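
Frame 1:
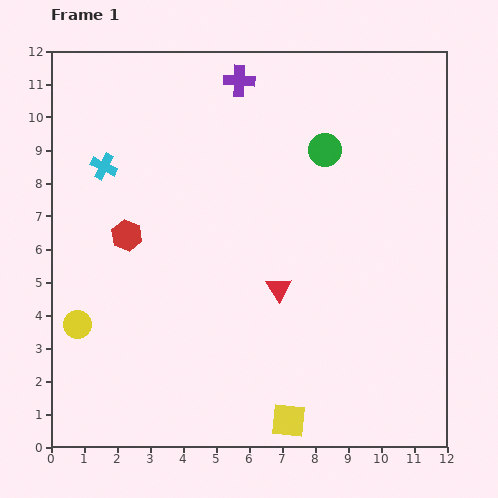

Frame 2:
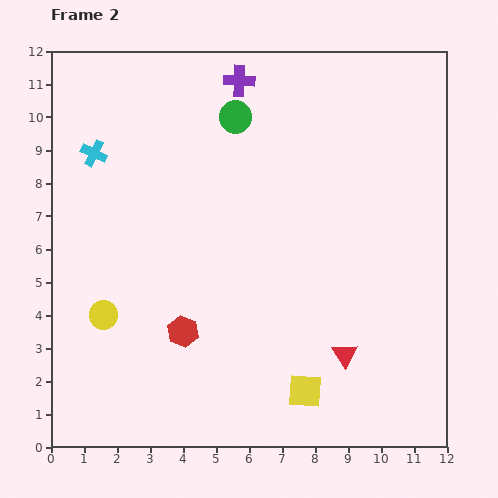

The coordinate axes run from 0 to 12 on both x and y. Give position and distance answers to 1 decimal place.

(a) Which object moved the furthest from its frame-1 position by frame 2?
the red hexagon

(moved 3.4; next 2.9)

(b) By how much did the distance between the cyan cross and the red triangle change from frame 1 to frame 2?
+3.2

Distance in frame 1: 6.5. Distance in frame 2: 9.7.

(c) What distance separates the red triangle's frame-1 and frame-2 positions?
2.8

The red triangle moved from (6.9, 4.8) to (8.9, 2.8), a distance of √(2.0² + 2.0²) ≈ 2.8.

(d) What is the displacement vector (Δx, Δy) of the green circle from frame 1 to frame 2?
(-2.7, 1.0)

The green circle was at (8.3, 9.0) in frame 1 and (5.6, 10.0) in frame 2.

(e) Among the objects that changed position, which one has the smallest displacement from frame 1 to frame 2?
the cyan cross

(moved 0.5)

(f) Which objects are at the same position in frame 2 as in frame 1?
the purple cross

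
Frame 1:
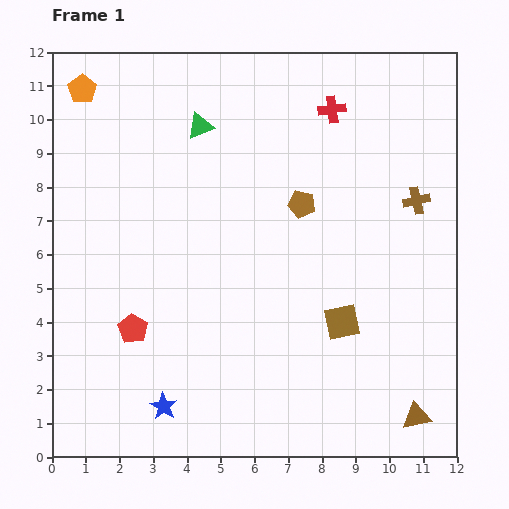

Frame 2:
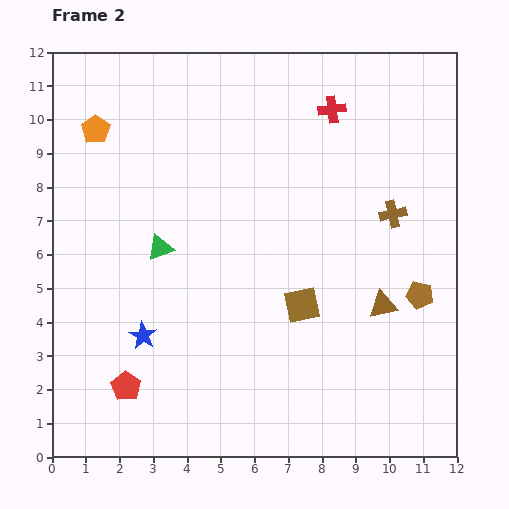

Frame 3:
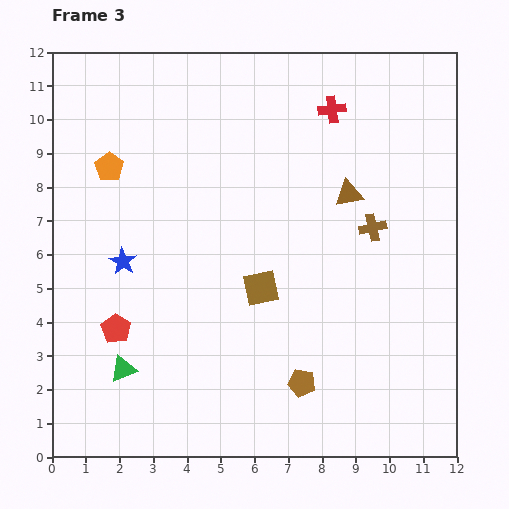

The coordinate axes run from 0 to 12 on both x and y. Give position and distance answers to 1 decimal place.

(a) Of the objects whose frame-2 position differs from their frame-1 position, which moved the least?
the brown cross

(moved 0.8)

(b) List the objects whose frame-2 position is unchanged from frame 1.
the red cross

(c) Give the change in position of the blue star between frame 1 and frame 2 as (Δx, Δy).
(-0.6, 2.1)

The blue star was at (3.3, 1.5) in frame 1 and (2.7, 3.6) in frame 2.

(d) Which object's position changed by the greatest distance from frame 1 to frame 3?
the green triangle

(moved 7.6; next 6.9)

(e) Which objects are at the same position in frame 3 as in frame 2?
the red cross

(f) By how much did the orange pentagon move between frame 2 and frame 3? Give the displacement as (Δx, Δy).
(0.4, -1.1)

The orange pentagon was at (1.3, 9.7) in frame 2 and (1.7, 8.6) in frame 3.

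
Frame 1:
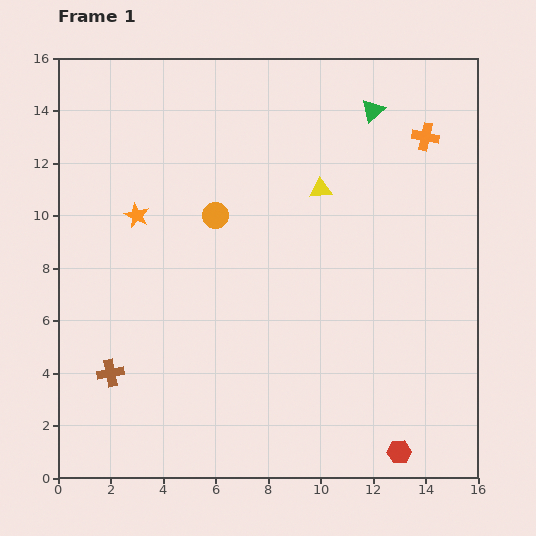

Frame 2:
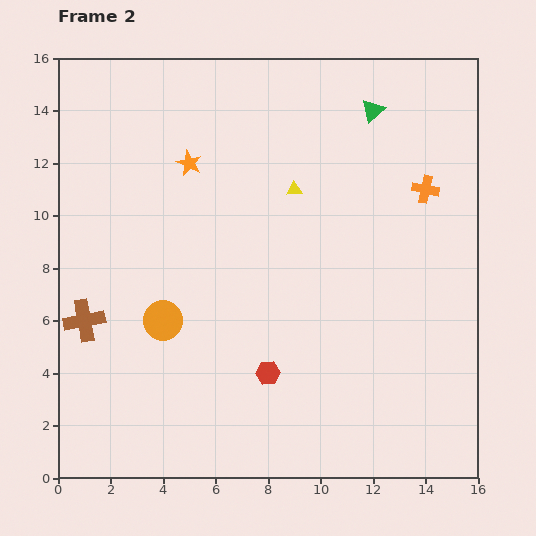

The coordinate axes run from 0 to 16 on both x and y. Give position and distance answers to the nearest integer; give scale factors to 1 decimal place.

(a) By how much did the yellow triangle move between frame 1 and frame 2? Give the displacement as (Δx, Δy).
(-1, 0)

The yellow triangle was at (10, 11) in frame 1 and (9, 11) in frame 2.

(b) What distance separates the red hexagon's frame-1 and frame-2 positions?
6

The red hexagon moved from (13, 1) to (8, 4), a distance of √(5² + 3²) ≈ 6.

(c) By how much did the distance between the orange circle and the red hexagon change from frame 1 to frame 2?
-7

Distance in frame 1: 11. Distance in frame 2: 4.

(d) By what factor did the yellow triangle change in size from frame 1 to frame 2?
0.7×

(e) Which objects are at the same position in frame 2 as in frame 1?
the green triangle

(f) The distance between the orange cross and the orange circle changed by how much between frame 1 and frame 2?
+2

Distance in frame 1: 9. Distance in frame 2: 11.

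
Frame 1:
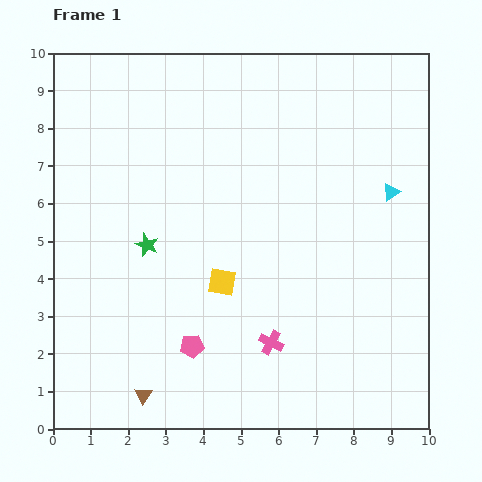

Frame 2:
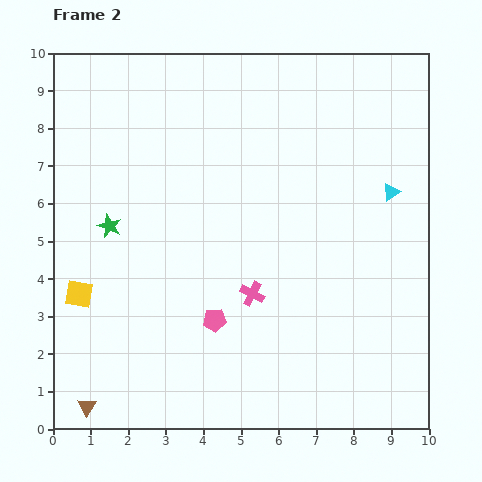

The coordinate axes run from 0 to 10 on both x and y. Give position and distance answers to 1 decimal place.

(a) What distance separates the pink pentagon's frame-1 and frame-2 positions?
0.9

The pink pentagon moved from (3.7, 2.2) to (4.3, 2.9), a distance of √(0.6² + 0.7²) ≈ 0.9.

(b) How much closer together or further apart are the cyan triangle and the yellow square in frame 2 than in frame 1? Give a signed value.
+3.6

Distance in frame 1: 5.1. Distance in frame 2: 8.7.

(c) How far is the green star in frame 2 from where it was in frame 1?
1.1

The green star moved from (2.5, 4.9) to (1.5, 5.4), a distance of √(1.0² + 0.5²) ≈ 1.1.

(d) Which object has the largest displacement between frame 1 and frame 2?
the yellow square

(moved 3.8; next 1.5)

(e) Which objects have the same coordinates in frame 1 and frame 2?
the cyan triangle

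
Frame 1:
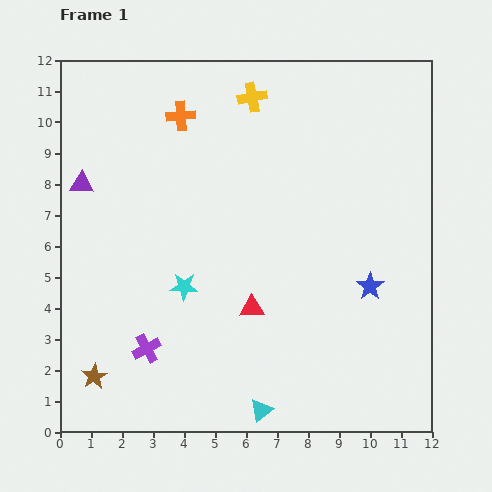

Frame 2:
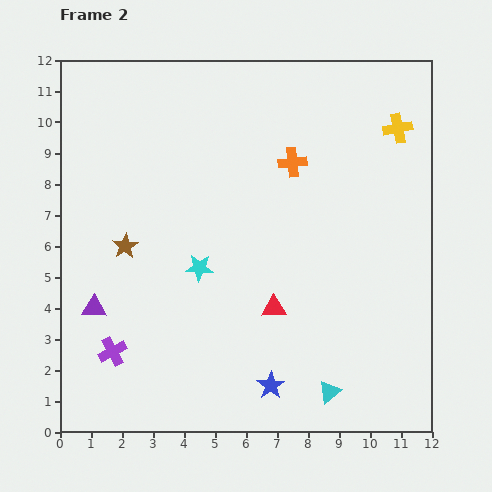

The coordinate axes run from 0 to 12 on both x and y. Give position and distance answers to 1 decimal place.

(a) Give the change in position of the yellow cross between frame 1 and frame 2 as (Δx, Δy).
(4.7, -1.0)

The yellow cross was at (6.2, 10.8) in frame 1 and (10.9, 9.8) in frame 2.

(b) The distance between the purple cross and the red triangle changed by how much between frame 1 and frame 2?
+1.8

Distance in frame 1: 3.6. Distance in frame 2: 5.4.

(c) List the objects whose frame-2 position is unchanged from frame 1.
none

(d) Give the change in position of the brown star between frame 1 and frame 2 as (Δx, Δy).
(1.0, 4.2)

The brown star was at (1.1, 1.8) in frame 1 and (2.1, 6.0) in frame 2.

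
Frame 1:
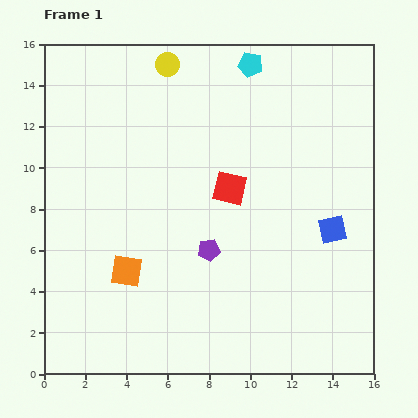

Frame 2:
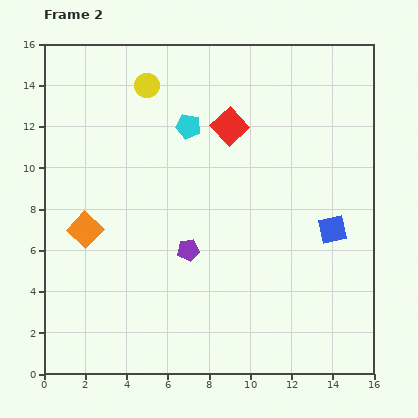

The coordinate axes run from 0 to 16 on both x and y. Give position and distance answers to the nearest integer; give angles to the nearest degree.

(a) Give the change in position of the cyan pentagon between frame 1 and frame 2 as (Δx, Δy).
(-3, -3)

The cyan pentagon was at (10, 15) in frame 1 and (7, 12) in frame 2.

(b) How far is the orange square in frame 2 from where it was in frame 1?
3

The orange square moved from (4, 5) to (2, 7), a distance of √(2² + 2²) ≈ 3.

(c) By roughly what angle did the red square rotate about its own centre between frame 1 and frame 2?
33° clockwise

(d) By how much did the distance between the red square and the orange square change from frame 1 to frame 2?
+3

Distance in frame 1: 6. Distance in frame 2: 9.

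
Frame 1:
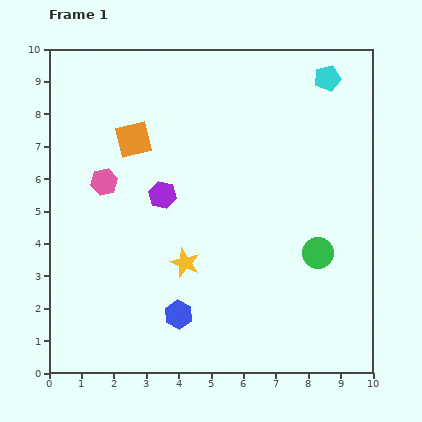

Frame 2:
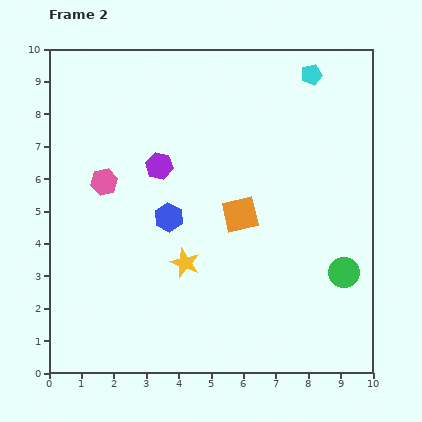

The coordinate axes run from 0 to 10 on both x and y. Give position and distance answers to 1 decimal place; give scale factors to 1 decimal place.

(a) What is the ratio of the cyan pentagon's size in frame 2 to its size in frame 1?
0.8×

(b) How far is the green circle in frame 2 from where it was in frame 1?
1.0

The green circle moved from (8.3, 3.7) to (9.1, 3.1), a distance of √(0.8² + 0.6²) ≈ 1.0.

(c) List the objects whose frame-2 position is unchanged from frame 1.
the yellow star, the pink hexagon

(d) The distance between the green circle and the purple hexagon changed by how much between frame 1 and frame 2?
+1.5

Distance in frame 1: 5.1. Distance in frame 2: 6.6.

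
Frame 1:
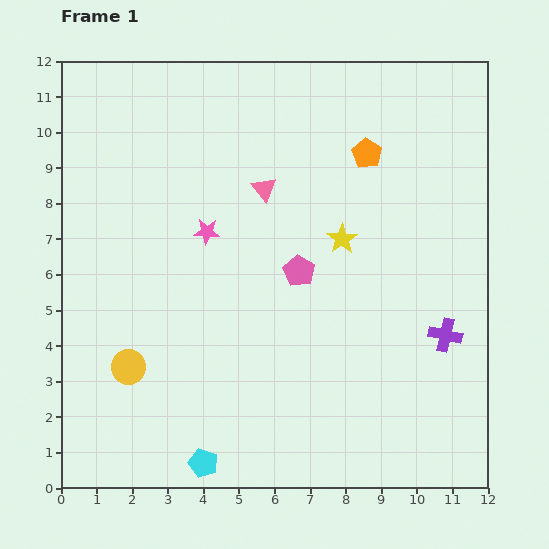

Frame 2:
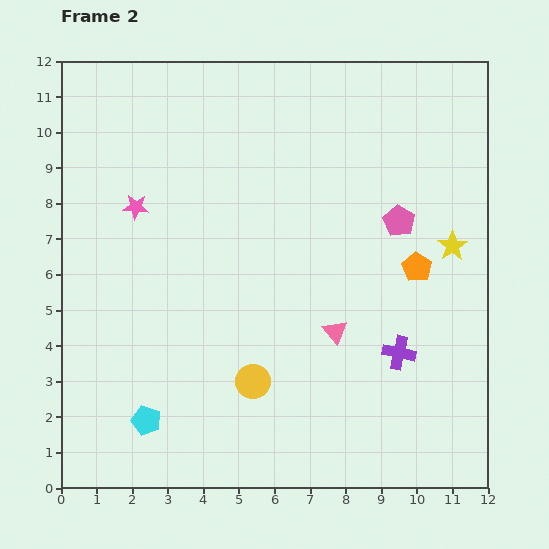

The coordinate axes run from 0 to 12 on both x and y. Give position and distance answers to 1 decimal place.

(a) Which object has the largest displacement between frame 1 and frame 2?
the pink triangle

(moved 4.5; next 3.5)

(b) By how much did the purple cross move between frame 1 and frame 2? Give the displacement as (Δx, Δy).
(-1.3, -0.5)

The purple cross was at (10.8, 4.3) in frame 1 and (9.5, 3.8) in frame 2.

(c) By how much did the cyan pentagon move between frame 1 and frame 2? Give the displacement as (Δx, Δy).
(-1.6, 1.2)

The cyan pentagon was at (4.0, 0.7) in frame 1 and (2.4, 1.9) in frame 2.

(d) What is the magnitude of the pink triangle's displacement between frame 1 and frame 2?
4.5

The pink triangle moved from (5.7, 8.4) to (7.7, 4.4), a distance of √(2.0² + 4.0²) ≈ 4.5.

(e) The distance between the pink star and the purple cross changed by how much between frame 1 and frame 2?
+1.2

Distance in frame 1: 7.3. Distance in frame 2: 8.5.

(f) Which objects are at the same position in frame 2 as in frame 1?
none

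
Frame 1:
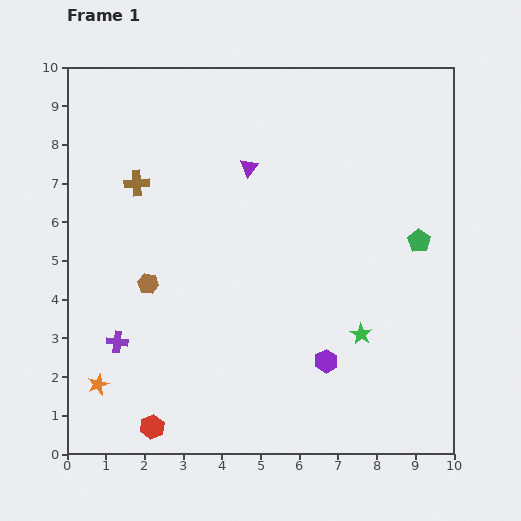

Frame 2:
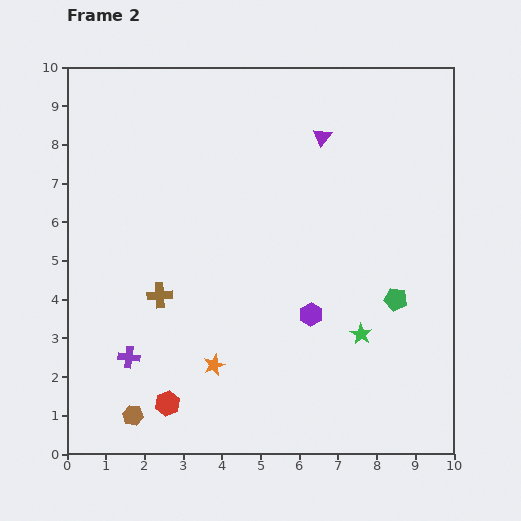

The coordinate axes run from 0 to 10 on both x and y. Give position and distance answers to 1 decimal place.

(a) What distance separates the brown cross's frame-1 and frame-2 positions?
3.0

The brown cross moved from (1.8, 7.0) to (2.4, 4.1), a distance of √(0.6² + 2.9²) ≈ 3.0.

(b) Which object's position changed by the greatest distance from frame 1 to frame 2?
the brown hexagon

(moved 3.4; next 3.0)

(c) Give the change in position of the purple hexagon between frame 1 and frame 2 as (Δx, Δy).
(-0.4, 1.2)

The purple hexagon was at (6.7, 2.4) in frame 1 and (6.3, 3.6) in frame 2.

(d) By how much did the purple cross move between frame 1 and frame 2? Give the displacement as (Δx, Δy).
(0.3, -0.4)

The purple cross was at (1.3, 2.9) in frame 1 and (1.6, 2.5) in frame 2.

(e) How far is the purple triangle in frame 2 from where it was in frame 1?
2.1

The purple triangle moved from (4.7, 7.4) to (6.6, 8.2), a distance of √(1.9² + 0.8²) ≈ 2.1.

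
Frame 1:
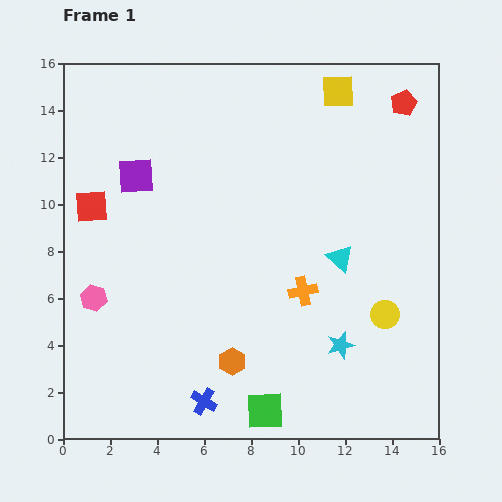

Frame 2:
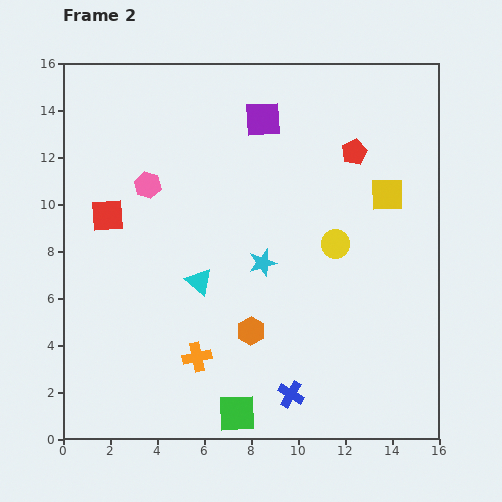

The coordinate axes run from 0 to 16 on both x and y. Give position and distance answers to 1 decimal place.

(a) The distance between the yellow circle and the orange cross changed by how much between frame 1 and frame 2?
+4.0

Distance in frame 1: 3.6. Distance in frame 2: 7.6.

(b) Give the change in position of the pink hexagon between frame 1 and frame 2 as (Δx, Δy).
(2.3, 4.8)

The pink hexagon was at (1.3, 6.0) in frame 1 and (3.6, 10.8) in frame 2.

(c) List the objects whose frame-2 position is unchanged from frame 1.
none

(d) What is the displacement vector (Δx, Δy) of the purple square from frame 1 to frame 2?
(5.4, 2.4)

The purple square was at (3.1, 11.2) in frame 1 and (8.5, 13.6) in frame 2.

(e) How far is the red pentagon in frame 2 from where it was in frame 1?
3.0

The red pentagon moved from (14.5, 14.3) to (12.4, 12.2), a distance of √(2.1² + 2.1²) ≈ 3.0.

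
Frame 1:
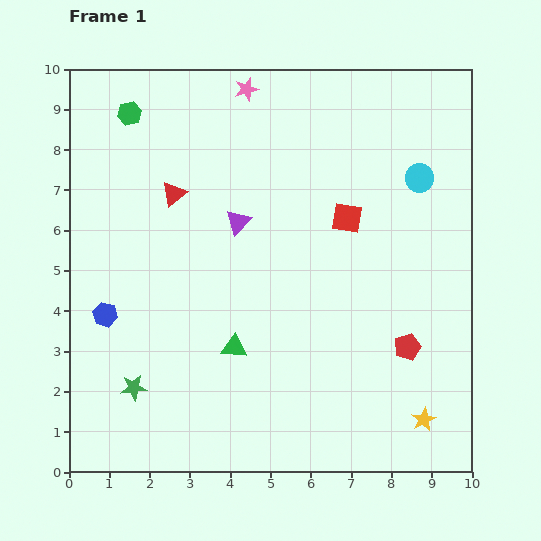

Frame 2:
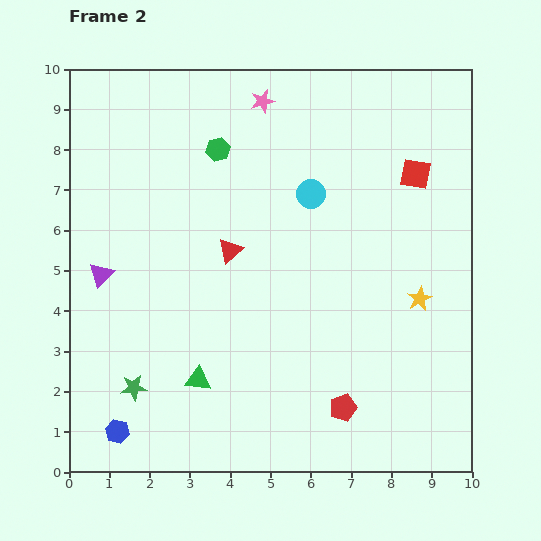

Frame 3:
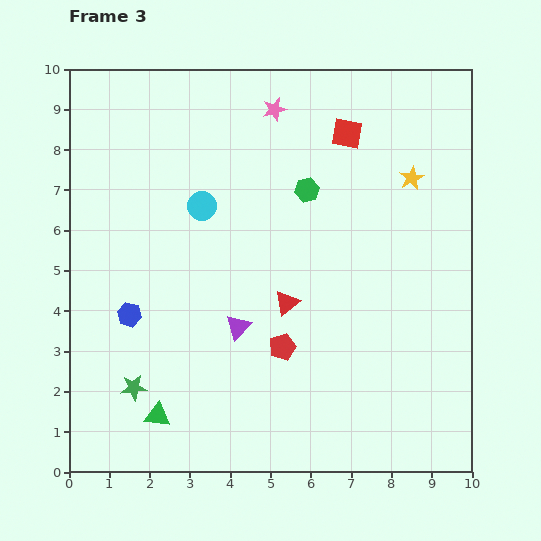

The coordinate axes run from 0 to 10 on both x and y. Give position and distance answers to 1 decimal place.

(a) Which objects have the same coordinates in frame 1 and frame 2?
the green star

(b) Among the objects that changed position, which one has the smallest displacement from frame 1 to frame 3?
the blue hexagon

(moved 0.6)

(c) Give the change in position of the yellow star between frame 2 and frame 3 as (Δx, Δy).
(-0.2, 3.0)

The yellow star was at (8.7, 4.3) in frame 2 and (8.5, 7.3) in frame 3.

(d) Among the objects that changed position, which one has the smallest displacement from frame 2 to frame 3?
the pink star

(moved 0.4)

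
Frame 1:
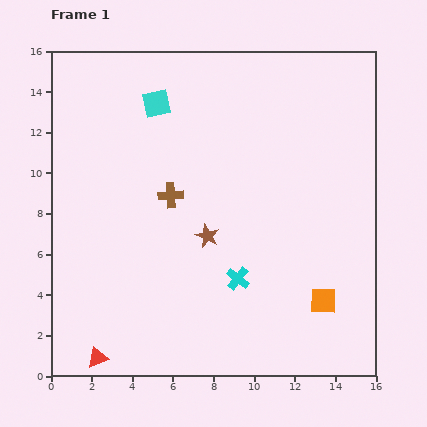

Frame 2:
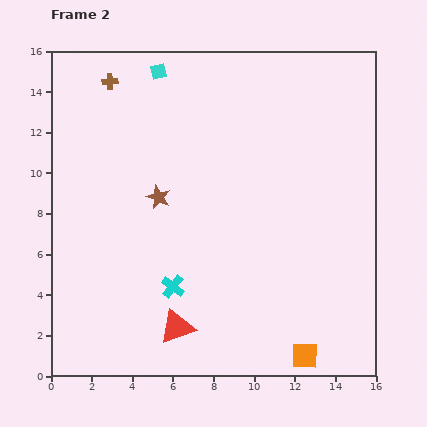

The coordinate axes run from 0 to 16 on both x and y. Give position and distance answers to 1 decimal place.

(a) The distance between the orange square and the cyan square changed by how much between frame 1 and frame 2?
+3.0

Distance in frame 1: 12.7. Distance in frame 2: 15.7.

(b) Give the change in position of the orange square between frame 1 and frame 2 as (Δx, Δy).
(-0.9, -2.7)

The orange square was at (13.4, 3.7) in frame 1 and (12.5, 1.0) in frame 2.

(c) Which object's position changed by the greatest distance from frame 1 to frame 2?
the brown cross

(moved 6.4; next 4.2)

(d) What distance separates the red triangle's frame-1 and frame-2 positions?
4.2

The red triangle moved from (2.3, 0.9) to (6.2, 2.4), a distance of √(3.9² + 1.5²) ≈ 4.2.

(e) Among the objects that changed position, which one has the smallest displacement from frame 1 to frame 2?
the cyan square

(moved 1.6)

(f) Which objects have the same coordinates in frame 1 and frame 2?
none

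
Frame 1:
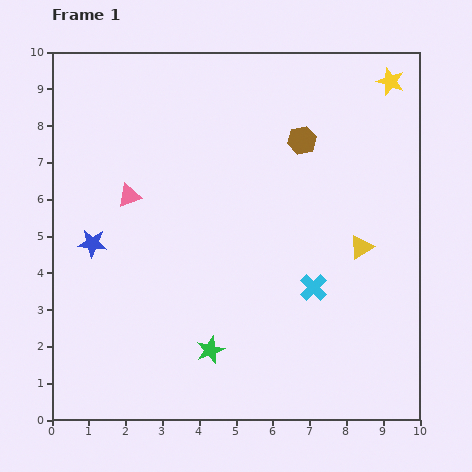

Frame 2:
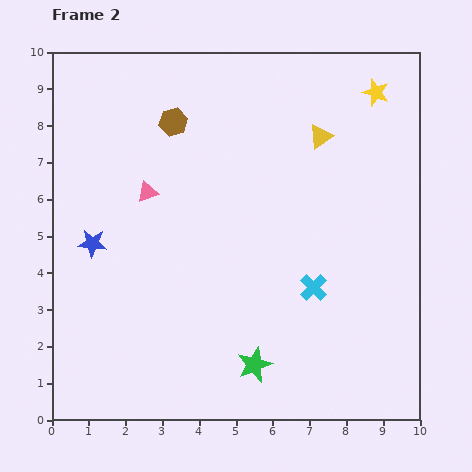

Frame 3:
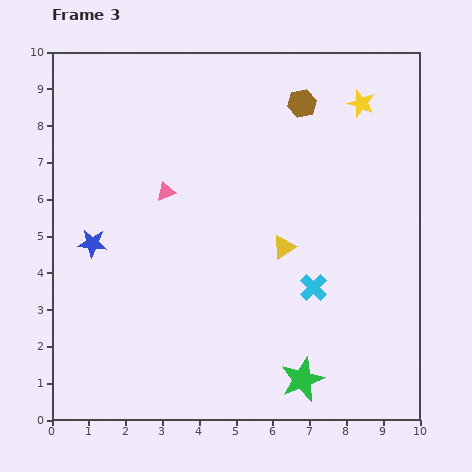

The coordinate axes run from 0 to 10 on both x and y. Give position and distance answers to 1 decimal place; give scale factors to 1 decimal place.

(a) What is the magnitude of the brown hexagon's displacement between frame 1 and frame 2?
3.5

The brown hexagon moved from (6.8, 7.6) to (3.3, 8.1), a distance of √(3.5² + 0.5²) ≈ 3.5.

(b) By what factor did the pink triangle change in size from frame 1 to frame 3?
0.8×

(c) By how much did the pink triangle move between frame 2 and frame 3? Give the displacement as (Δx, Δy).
(0.5, 0.0)

The pink triangle was at (2.6, 6.2) in frame 2 and (3.1, 6.2) in frame 3.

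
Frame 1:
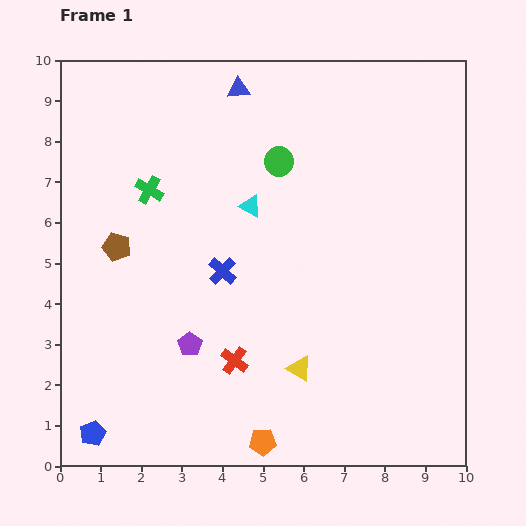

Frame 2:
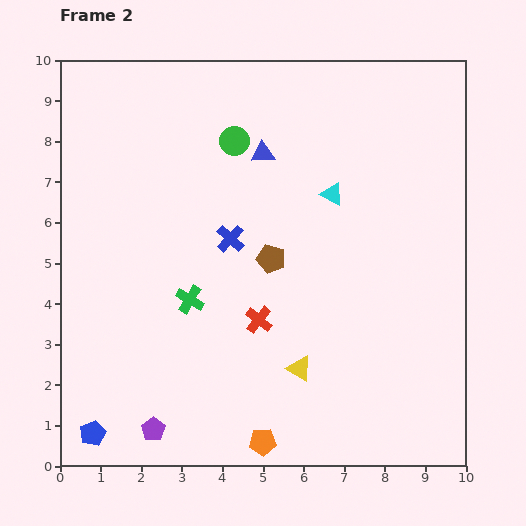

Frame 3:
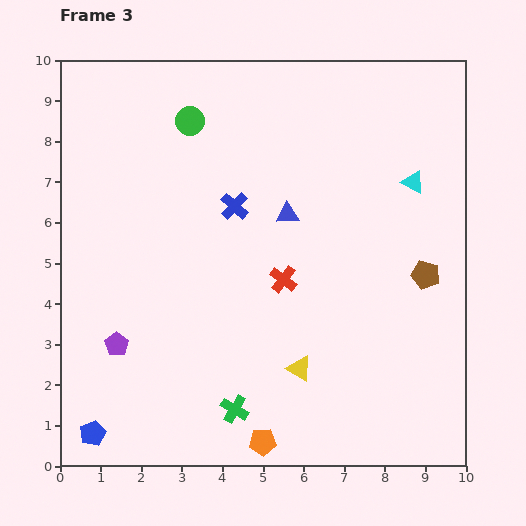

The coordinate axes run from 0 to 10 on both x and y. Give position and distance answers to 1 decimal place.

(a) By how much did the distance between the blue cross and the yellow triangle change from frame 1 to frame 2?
+0.5

Distance in frame 1: 3.1. Distance in frame 2: 3.6.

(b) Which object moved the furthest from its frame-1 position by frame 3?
the brown pentagon

(moved 7.6; next 5.8)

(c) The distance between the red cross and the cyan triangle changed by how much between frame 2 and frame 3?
+0.4

Distance in frame 2: 3.6. Distance in frame 3: 4.0.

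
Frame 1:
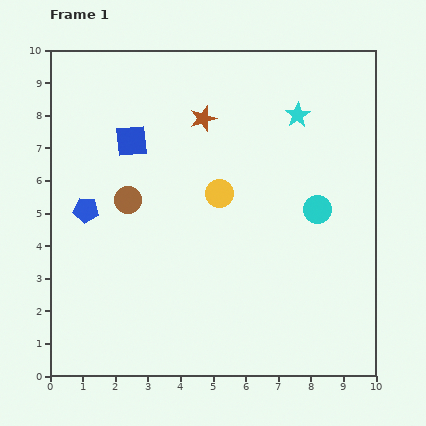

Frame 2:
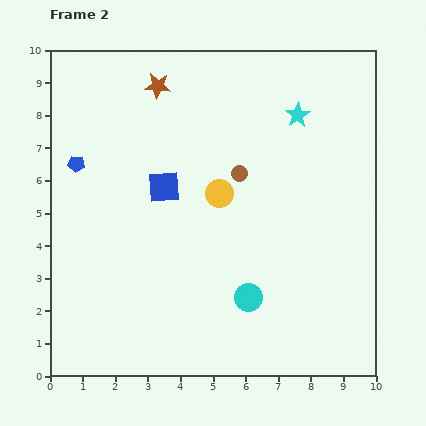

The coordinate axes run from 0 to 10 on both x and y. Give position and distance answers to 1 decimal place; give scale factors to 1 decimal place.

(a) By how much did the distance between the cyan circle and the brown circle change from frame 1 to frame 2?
-2.0

Distance in frame 1: 5.8. Distance in frame 2: 3.8.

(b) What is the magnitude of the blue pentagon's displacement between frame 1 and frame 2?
1.4

The blue pentagon moved from (1.1, 5.1) to (0.8, 6.5), a distance of √(0.3² + 1.4²) ≈ 1.4.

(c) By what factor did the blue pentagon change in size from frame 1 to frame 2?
0.7×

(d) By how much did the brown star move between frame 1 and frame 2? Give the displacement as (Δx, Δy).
(-1.4, 1.0)

The brown star was at (4.7, 7.9) in frame 1 and (3.3, 8.9) in frame 2.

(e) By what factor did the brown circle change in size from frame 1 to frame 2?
0.6×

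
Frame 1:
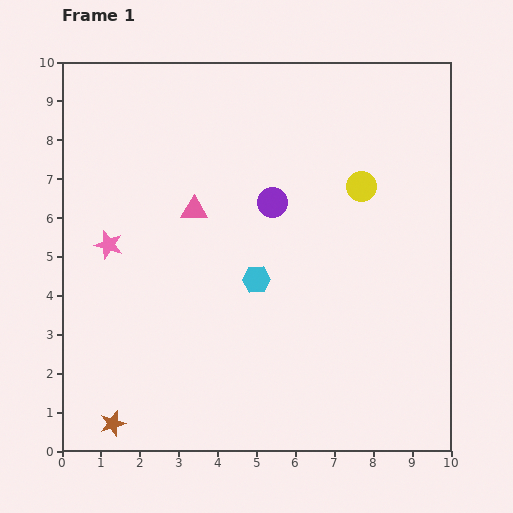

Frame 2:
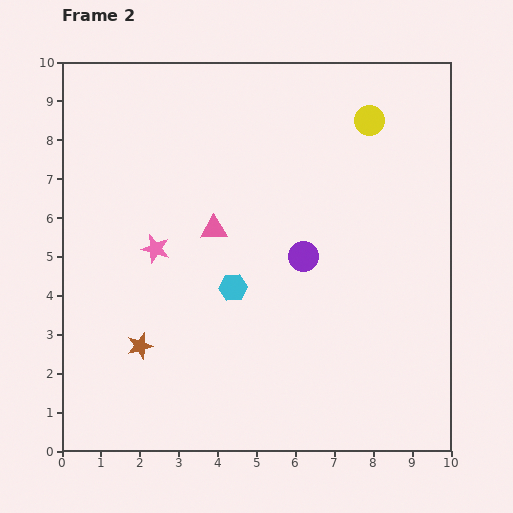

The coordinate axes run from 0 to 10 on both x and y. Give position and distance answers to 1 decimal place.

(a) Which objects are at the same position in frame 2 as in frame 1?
none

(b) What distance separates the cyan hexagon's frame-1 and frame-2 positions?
0.6

The cyan hexagon moved from (5.0, 4.4) to (4.4, 4.2), a distance of √(0.6² + 0.2²) ≈ 0.6.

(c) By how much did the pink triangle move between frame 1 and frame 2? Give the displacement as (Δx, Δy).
(0.5, -0.5)

The pink triangle was at (3.4, 6.2) in frame 1 and (3.9, 5.7) in frame 2.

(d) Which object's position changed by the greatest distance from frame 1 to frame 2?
the brown star

(moved 2.1; next 1.7)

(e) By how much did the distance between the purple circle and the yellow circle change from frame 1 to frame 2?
+1.6

Distance in frame 1: 2.3. Distance in frame 2: 3.9.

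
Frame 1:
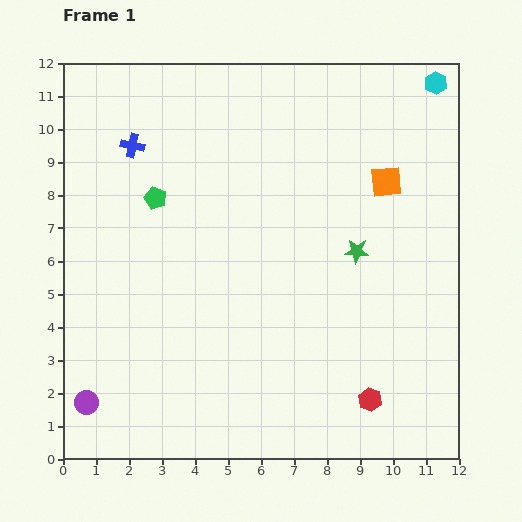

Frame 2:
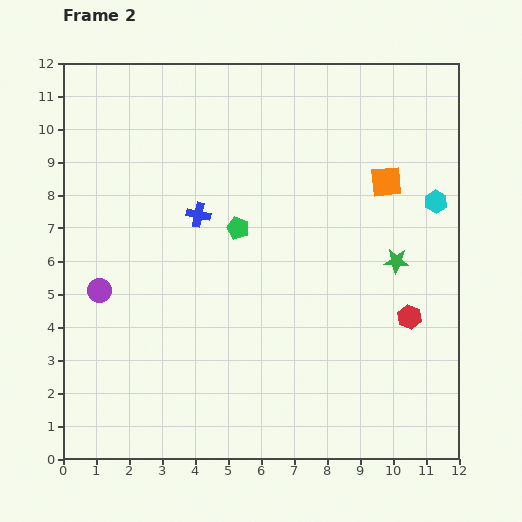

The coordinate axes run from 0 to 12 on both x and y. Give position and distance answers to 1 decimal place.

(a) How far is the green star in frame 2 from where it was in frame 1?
1.2

The green star moved from (8.9, 6.3) to (10.1, 6.0), a distance of √(1.2² + 0.3²) ≈ 1.2.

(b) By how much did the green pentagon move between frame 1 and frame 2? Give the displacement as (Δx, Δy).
(2.5, -0.9)

The green pentagon was at (2.8, 7.9) in frame 1 and (5.3, 7.0) in frame 2.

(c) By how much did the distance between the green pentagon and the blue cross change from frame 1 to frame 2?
-0.4

Distance in frame 1: 1.7. Distance in frame 2: 1.3.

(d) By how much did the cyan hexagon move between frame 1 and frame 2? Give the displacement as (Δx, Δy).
(0.0, -3.6)

The cyan hexagon was at (11.3, 11.4) in frame 1 and (11.3, 7.8) in frame 2.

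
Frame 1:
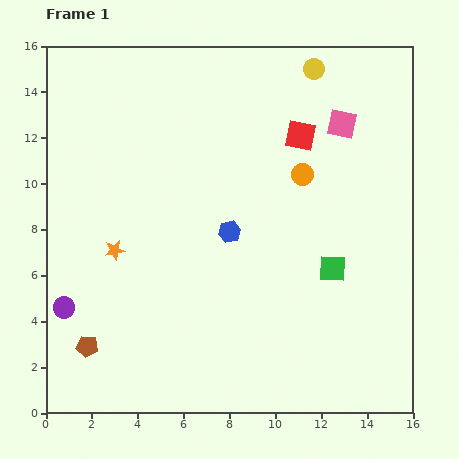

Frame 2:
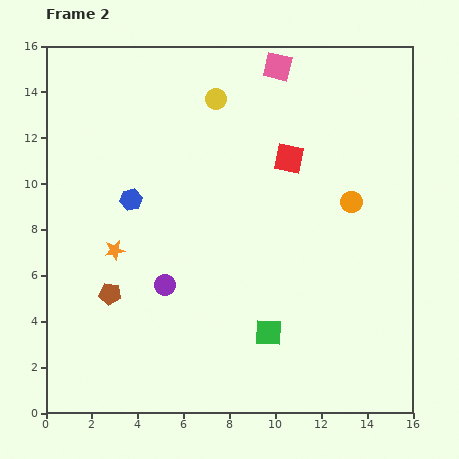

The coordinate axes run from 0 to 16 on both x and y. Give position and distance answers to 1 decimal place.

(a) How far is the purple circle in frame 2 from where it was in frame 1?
4.5

The purple circle moved from (0.8, 4.6) to (5.2, 5.6), a distance of √(4.4² + 1.0²) ≈ 4.5.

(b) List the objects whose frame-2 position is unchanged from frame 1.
the orange star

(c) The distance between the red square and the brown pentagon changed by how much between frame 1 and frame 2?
-3.3

Distance in frame 1: 13.1. Distance in frame 2: 9.8.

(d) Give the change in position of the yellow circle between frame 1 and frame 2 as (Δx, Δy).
(-4.3, -1.3)

The yellow circle was at (11.7, 15.0) in frame 1 and (7.4, 13.7) in frame 2.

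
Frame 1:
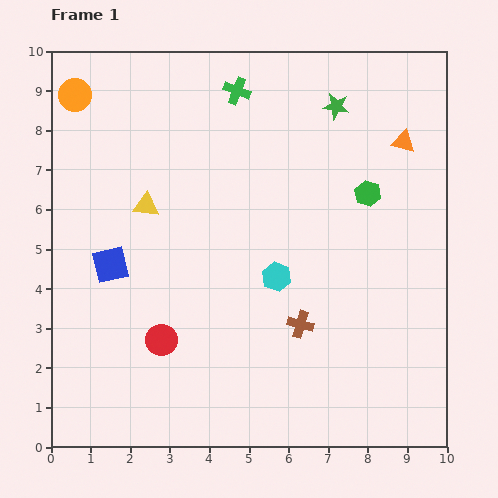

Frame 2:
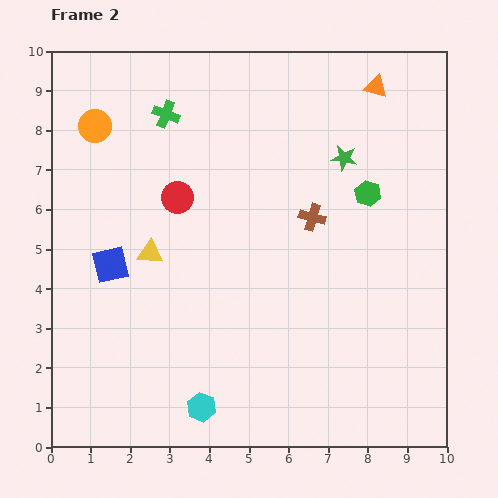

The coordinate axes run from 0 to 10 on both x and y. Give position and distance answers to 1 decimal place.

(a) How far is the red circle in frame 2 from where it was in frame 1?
3.6

The red circle moved from (2.8, 2.7) to (3.2, 6.3), a distance of √(0.4² + 3.6²) ≈ 3.6.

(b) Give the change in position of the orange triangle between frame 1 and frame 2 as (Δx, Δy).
(-0.7, 1.4)

The orange triangle was at (8.9, 7.7) in frame 1 and (8.2, 9.1) in frame 2.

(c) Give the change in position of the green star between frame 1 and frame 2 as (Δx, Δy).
(0.2, -1.3)

The green star was at (7.2, 8.6) in frame 1 and (7.4, 7.3) in frame 2.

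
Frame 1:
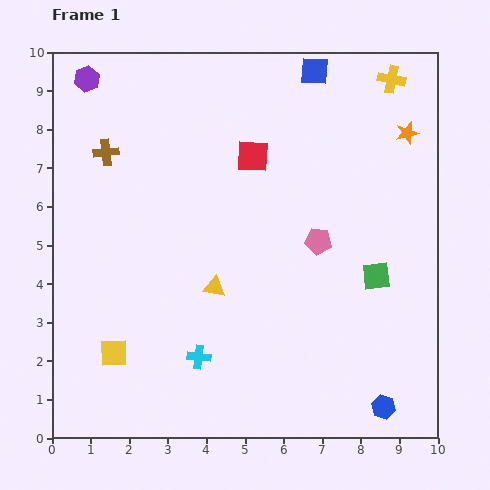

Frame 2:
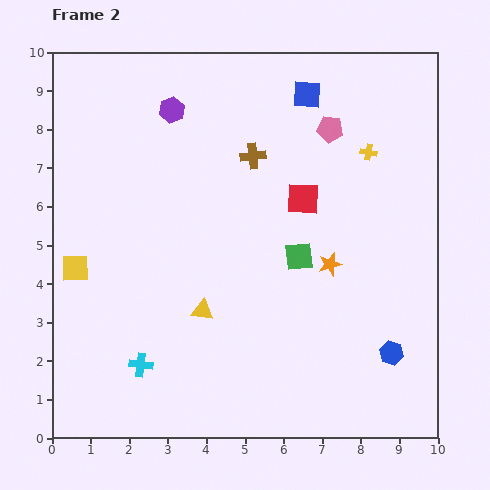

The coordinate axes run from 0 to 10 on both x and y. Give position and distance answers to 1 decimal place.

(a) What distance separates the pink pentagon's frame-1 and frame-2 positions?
2.9

The pink pentagon moved from (6.9, 5.1) to (7.2, 8.0), a distance of √(0.3² + 2.9²) ≈ 2.9.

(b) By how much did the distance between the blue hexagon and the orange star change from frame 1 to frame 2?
-4.3

Distance in frame 1: 7.1. Distance in frame 2: 2.8.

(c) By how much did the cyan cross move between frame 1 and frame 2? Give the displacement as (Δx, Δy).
(-1.5, -0.2)

The cyan cross was at (3.8, 2.1) in frame 1 and (2.3, 1.9) in frame 2.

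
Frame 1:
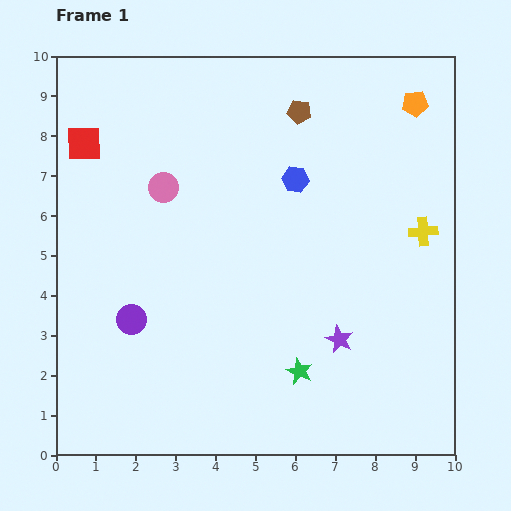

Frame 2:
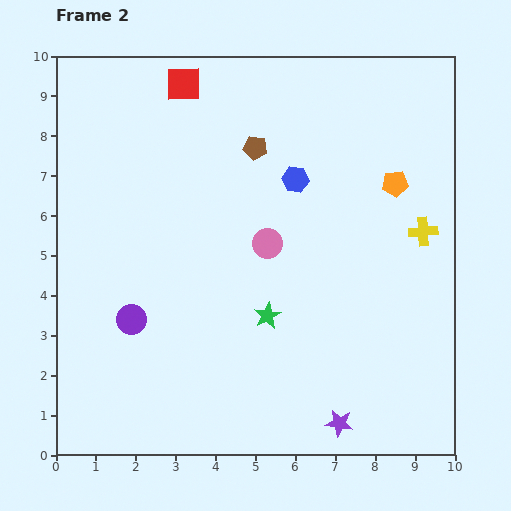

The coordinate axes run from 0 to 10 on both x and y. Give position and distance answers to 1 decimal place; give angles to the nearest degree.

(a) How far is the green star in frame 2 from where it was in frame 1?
1.6

The green star moved from (6.1, 2.1) to (5.3, 3.5), a distance of √(0.8² + 1.4²) ≈ 1.6.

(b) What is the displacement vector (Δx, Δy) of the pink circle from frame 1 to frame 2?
(2.6, -1.4)

The pink circle was at (2.7, 6.7) in frame 1 and (5.3, 5.3) in frame 2.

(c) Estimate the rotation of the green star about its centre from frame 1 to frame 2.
19° clockwise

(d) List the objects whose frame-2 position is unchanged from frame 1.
the yellow cross, the blue hexagon, the purple circle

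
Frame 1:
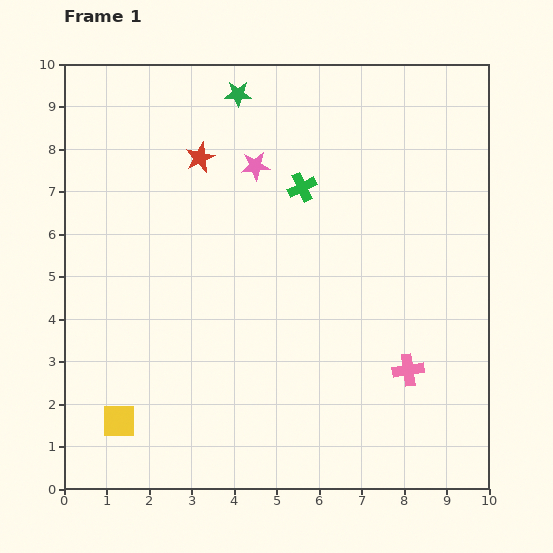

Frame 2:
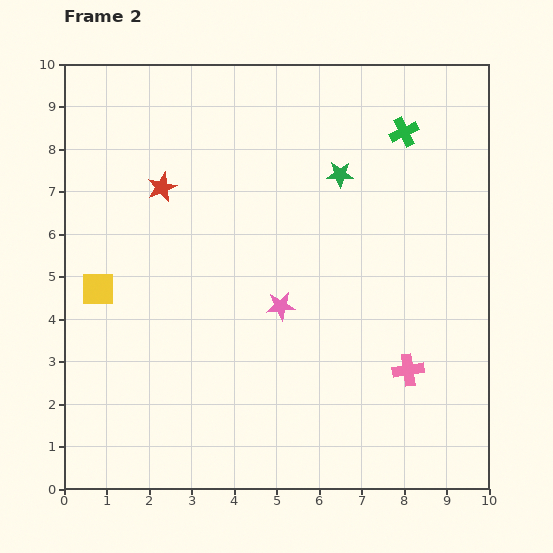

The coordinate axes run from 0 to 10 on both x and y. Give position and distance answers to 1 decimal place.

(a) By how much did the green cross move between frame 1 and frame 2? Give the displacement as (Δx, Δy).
(2.4, 1.3)

The green cross was at (5.6, 7.1) in frame 1 and (8.0, 8.4) in frame 2.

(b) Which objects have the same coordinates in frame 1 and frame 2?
the pink cross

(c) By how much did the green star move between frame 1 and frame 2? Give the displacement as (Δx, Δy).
(2.4, -1.9)

The green star was at (4.1, 9.3) in frame 1 and (6.5, 7.4) in frame 2.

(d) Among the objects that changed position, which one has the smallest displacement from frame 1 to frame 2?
the red star

(moved 1.1)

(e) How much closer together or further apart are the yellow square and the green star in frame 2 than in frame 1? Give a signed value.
-1.9

Distance in frame 1: 8.2. Distance in frame 2: 6.3.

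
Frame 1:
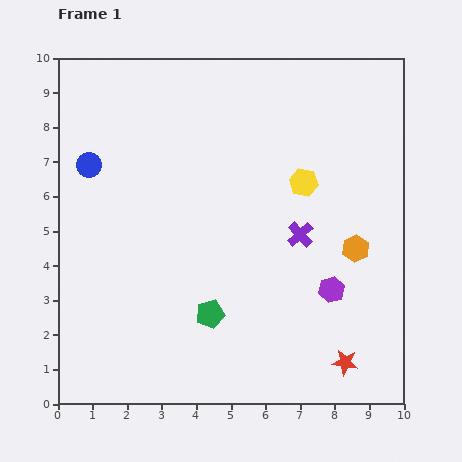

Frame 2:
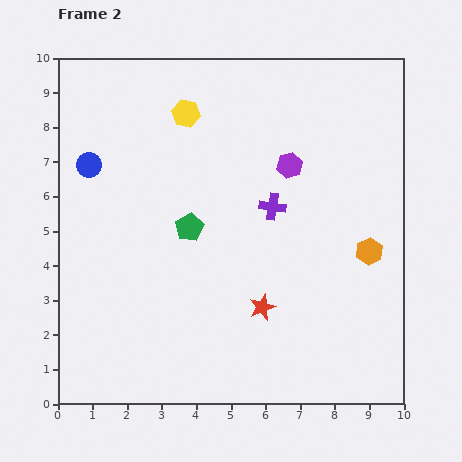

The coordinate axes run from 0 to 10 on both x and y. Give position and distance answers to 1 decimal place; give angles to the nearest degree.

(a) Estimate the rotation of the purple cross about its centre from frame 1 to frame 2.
40° counter-clockwise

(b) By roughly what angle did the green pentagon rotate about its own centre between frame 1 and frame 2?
15° counter-clockwise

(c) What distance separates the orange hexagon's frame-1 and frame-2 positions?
0.4

The orange hexagon moved from (8.6, 4.5) to (9.0, 4.4), a distance of √(0.4² + 0.1²) ≈ 0.4.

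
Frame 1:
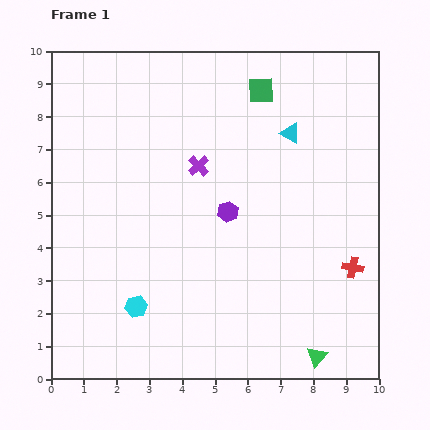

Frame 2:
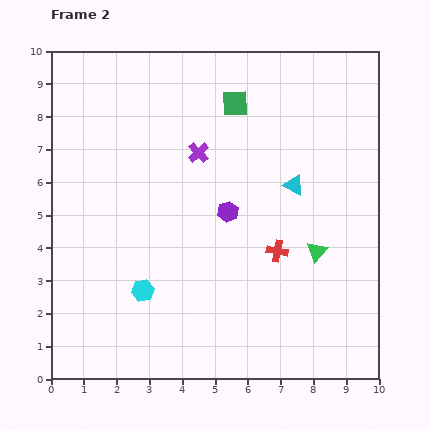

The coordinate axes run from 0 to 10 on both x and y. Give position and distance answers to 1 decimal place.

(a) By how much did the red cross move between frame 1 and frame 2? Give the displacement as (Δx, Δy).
(-2.3, 0.5)

The red cross was at (9.2, 3.4) in frame 1 and (6.9, 3.9) in frame 2.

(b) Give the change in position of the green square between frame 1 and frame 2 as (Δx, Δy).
(-0.8, -0.4)

The green square was at (6.4, 8.8) in frame 1 and (5.6, 8.4) in frame 2.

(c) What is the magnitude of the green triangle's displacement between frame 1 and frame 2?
3.2

The green triangle moved from (8.1, 0.7) to (8.1, 3.9), a distance of √(0.0² + 3.2²) ≈ 3.2.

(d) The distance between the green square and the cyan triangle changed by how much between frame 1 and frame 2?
+1.5

Distance in frame 1: 1.6. Distance in frame 2: 3.1.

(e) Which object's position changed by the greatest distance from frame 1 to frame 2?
the green triangle

(moved 3.2; next 2.4)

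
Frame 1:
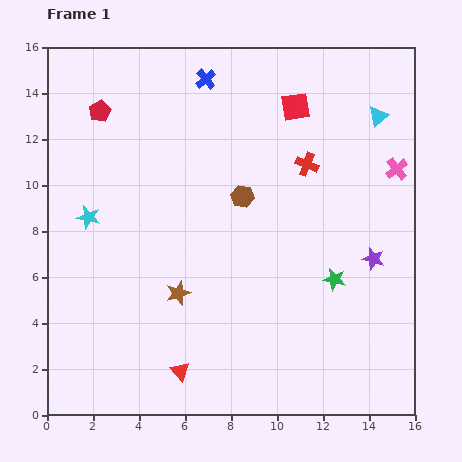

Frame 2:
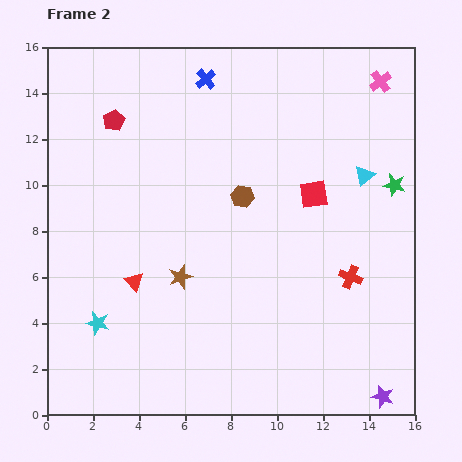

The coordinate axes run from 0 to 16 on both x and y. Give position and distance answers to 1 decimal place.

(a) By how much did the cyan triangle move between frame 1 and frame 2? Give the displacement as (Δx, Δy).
(-0.6, -2.6)

The cyan triangle was at (14.4, 13.0) in frame 1 and (13.8, 10.4) in frame 2.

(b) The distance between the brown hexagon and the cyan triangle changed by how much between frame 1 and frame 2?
-1.5

Distance in frame 1: 6.9. Distance in frame 2: 5.4.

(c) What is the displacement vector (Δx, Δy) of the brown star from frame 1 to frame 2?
(0.1, 0.7)

The brown star was at (5.7, 5.3) in frame 1 and (5.8, 6.0) in frame 2.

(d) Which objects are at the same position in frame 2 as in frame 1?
the brown hexagon, the blue cross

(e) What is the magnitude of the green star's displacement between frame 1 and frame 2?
4.9

The green star moved from (12.5, 5.9) to (15.1, 10.0), a distance of √(2.6² + 4.1²) ≈ 4.9.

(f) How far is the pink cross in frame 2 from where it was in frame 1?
3.9

The pink cross moved from (15.2, 10.7) to (14.5, 14.5), a distance of √(0.7² + 3.8²) ≈ 3.9.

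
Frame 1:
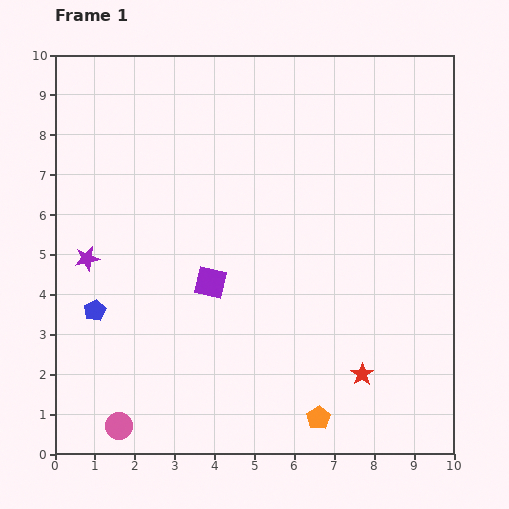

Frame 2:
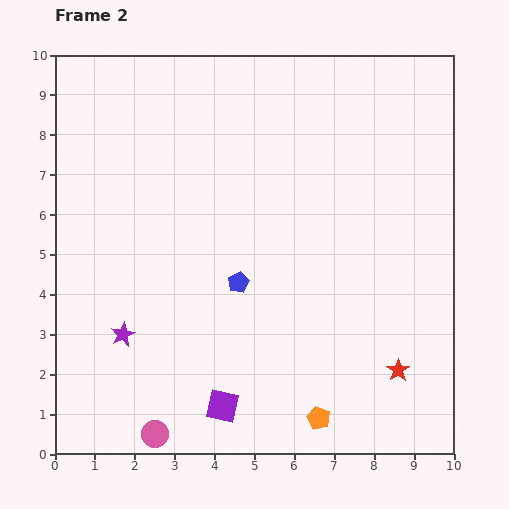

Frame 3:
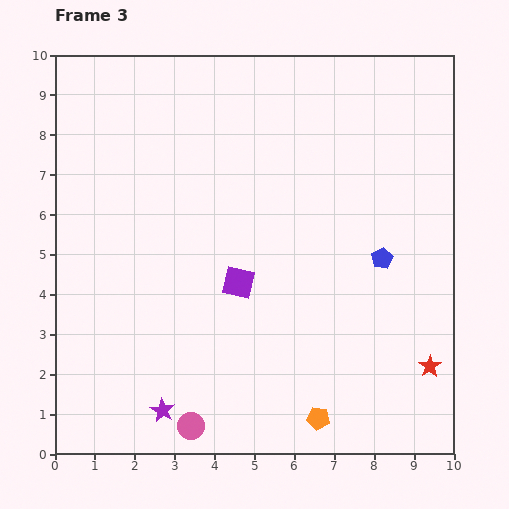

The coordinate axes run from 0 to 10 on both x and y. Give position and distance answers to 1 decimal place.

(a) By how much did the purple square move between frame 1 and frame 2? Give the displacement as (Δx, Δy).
(0.3, -3.1)

The purple square was at (3.9, 4.3) in frame 1 and (4.2, 1.2) in frame 2.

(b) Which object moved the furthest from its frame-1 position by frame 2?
the blue pentagon

(moved 3.7; next 3.1)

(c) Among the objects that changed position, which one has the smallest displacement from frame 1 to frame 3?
the purple square

(moved 0.7)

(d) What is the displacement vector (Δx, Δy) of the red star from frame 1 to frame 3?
(1.7, 0.2)

The red star was at (7.7, 2.0) in frame 1 and (9.4, 2.2) in frame 3.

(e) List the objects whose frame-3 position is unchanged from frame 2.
the orange pentagon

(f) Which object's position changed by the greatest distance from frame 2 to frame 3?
the blue pentagon

(moved 3.6; next 3.1)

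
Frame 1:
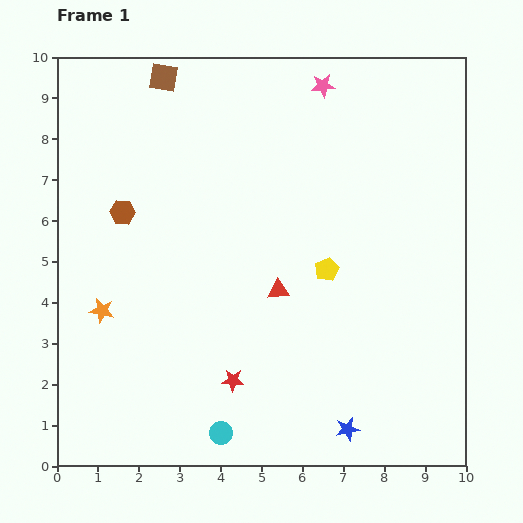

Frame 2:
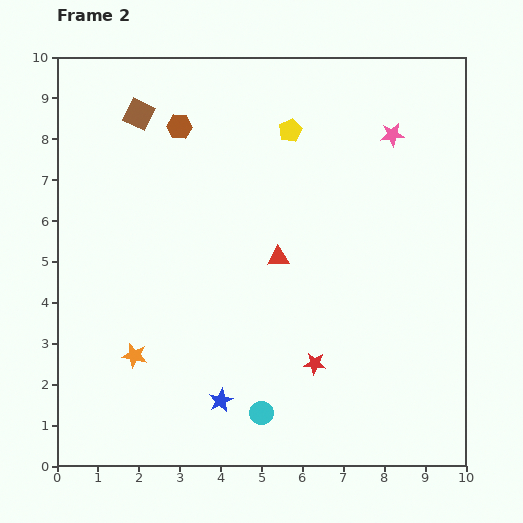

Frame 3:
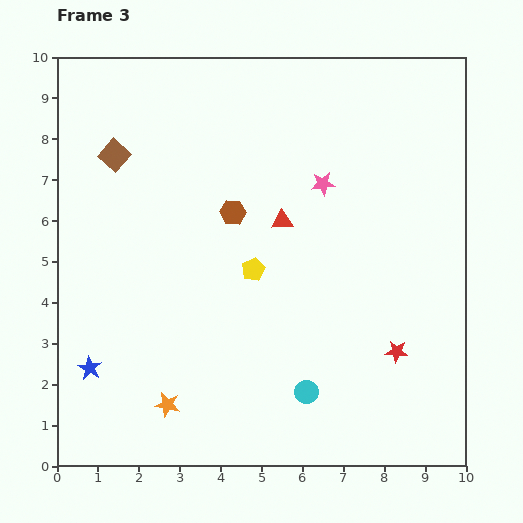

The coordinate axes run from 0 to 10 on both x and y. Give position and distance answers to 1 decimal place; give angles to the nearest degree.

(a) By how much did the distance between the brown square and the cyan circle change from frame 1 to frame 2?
-0.9

Distance in frame 1: 8.8. Distance in frame 2: 7.9.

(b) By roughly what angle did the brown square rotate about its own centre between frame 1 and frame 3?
32° clockwise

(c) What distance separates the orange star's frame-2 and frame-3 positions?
1.4

The orange star moved from (1.9, 2.7) to (2.7, 1.5), a distance of √(0.8² + 1.2²) ≈ 1.4.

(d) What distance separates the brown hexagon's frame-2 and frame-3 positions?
2.5

The brown hexagon moved from (3.0, 8.3) to (4.3, 6.2), a distance of √(1.3² + 2.1²) ≈ 2.5.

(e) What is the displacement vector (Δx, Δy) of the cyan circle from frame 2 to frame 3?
(1.1, 0.5)

The cyan circle was at (5.0, 1.3) in frame 2 and (6.1, 1.8) in frame 3.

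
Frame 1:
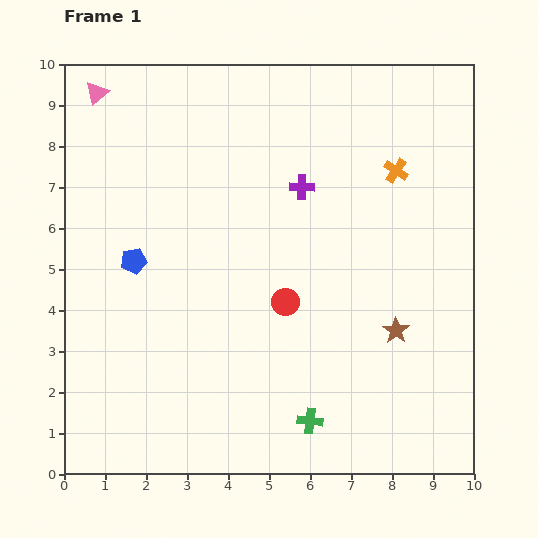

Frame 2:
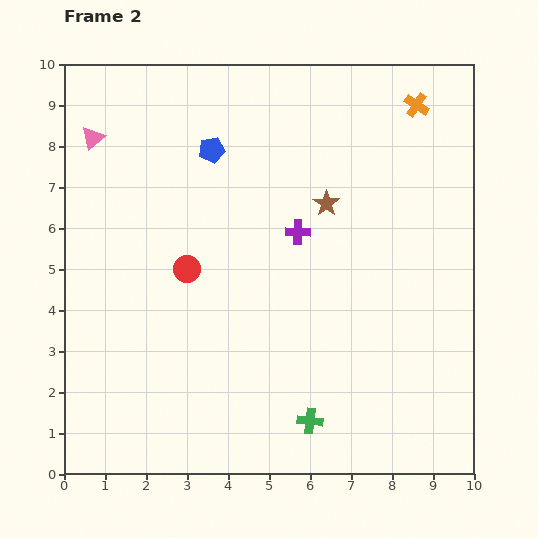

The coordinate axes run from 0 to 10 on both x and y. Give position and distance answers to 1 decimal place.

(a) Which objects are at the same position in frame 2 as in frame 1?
the green cross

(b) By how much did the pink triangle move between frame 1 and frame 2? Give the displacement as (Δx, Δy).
(-0.1, -1.1)

The pink triangle was at (0.8, 9.3) in frame 1 and (0.7, 8.2) in frame 2.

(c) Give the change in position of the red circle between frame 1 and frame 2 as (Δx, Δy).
(-2.4, 0.8)

The red circle was at (5.4, 4.2) in frame 1 and (3.0, 5.0) in frame 2.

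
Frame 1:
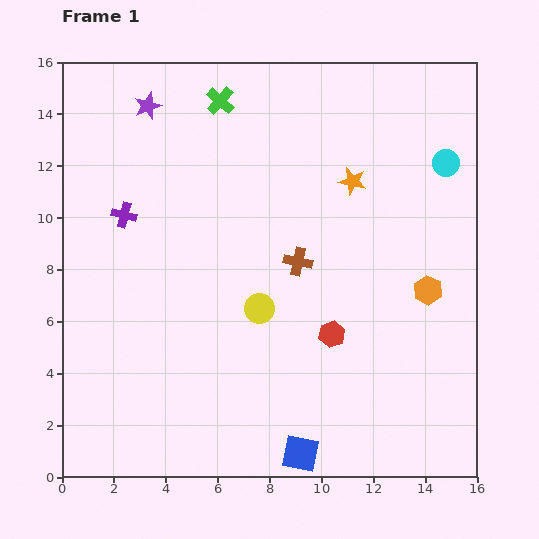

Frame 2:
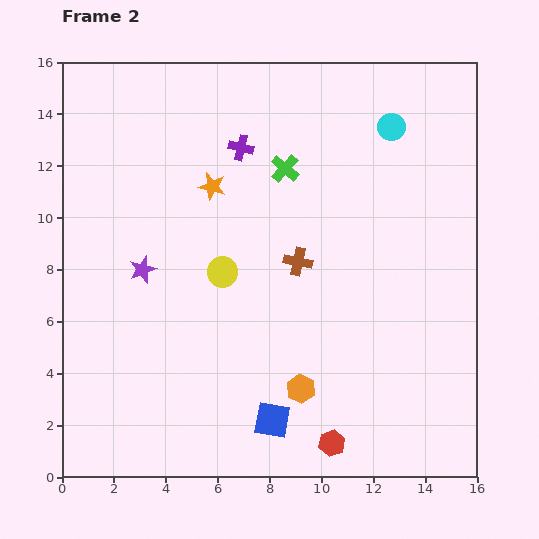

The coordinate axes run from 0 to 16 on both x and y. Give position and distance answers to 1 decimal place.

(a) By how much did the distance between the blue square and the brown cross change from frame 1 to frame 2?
-1.2

Distance in frame 1: 7.4. Distance in frame 2: 6.2.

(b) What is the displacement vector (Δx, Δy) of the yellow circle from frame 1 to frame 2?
(-1.4, 1.4)

The yellow circle was at (7.6, 6.5) in frame 1 and (6.2, 7.9) in frame 2.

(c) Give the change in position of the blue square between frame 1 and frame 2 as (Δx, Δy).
(-1.1, 1.3)

The blue square was at (9.2, 0.9) in frame 1 and (8.1, 2.2) in frame 2.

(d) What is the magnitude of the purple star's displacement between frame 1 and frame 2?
6.3

The purple star moved from (3.3, 14.3) to (3.1, 8.0), a distance of √(0.2² + 6.3²) ≈ 6.3.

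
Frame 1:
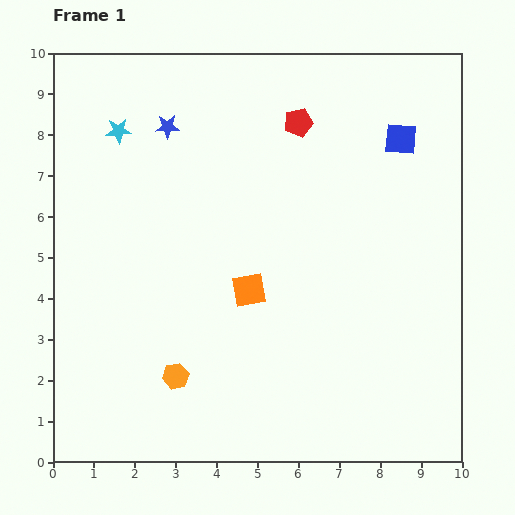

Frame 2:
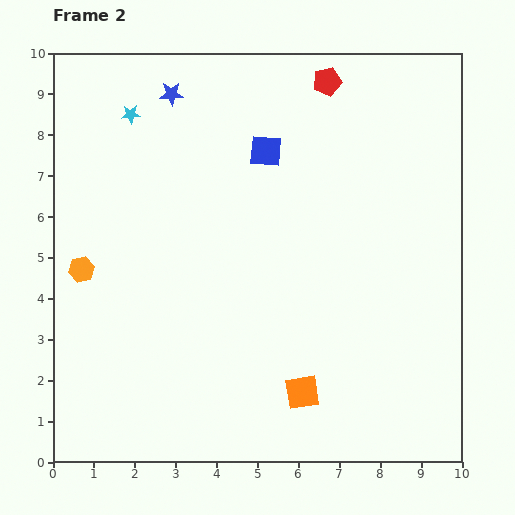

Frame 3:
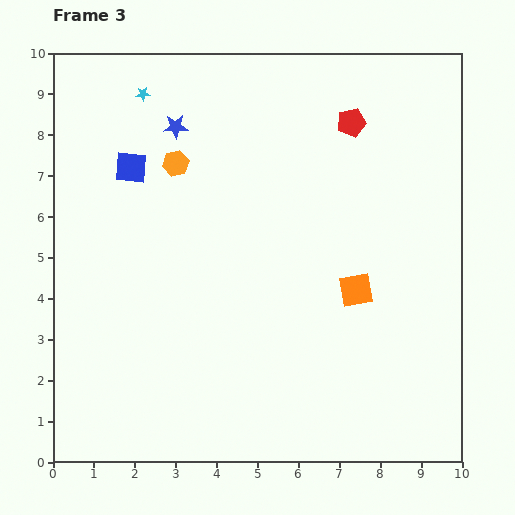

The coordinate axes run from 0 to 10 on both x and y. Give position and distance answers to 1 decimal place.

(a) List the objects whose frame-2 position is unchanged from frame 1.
none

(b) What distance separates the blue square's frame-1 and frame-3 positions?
6.6

The blue square moved from (8.5, 7.9) to (1.9, 7.2), a distance of √(6.6² + 0.7²) ≈ 6.6.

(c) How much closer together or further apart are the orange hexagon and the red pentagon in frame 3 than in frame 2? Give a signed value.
-3.2

Distance in frame 2: 7.6. Distance in frame 3: 4.4.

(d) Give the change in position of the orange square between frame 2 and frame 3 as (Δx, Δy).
(1.3, 2.5)

The orange square was at (6.1, 1.7) in frame 2 and (7.4, 4.2) in frame 3.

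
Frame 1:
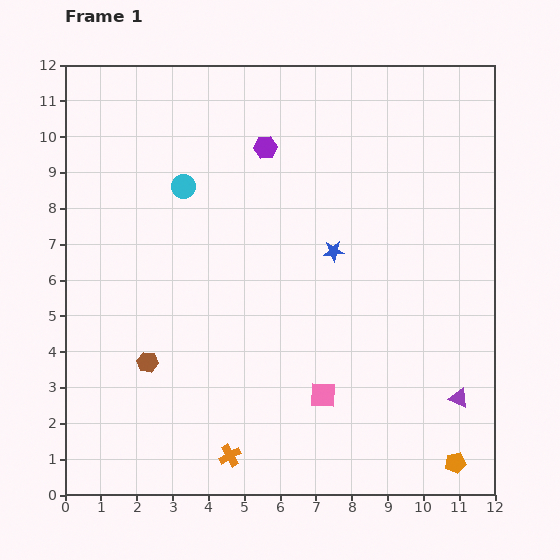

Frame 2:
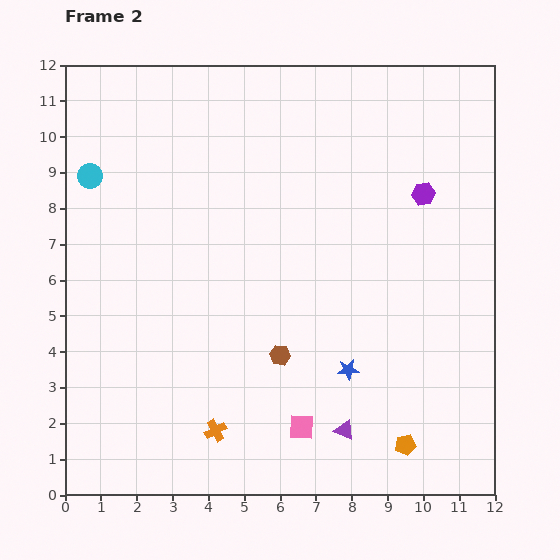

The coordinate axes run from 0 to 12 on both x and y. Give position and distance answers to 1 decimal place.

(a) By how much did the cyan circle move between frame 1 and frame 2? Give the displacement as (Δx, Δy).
(-2.6, 0.3)

The cyan circle was at (3.3, 8.6) in frame 1 and (0.7, 8.9) in frame 2.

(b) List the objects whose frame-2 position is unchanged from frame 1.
none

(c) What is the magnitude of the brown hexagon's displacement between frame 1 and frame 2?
3.7

The brown hexagon moved from (2.3, 3.7) to (6.0, 3.9), a distance of √(3.7² + 0.2²) ≈ 3.7.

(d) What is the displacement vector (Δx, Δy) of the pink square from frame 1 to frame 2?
(-0.6, -0.9)

The pink square was at (7.2, 2.8) in frame 1 and (6.6, 1.9) in frame 2.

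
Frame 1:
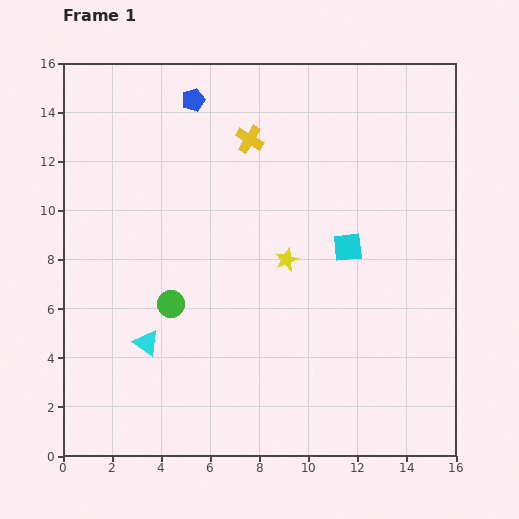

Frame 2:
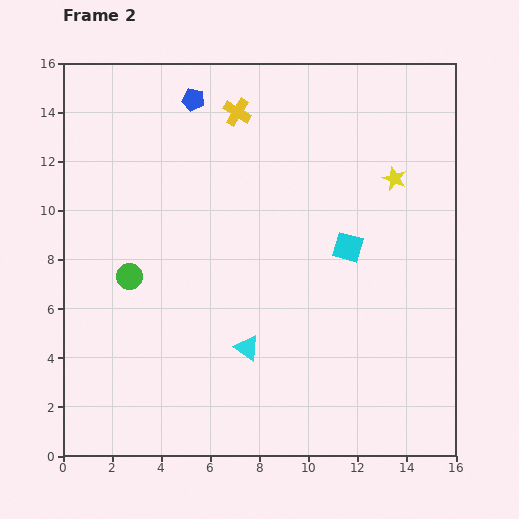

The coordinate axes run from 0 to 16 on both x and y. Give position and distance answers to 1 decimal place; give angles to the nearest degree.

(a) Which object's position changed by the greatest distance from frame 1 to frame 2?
the yellow star

(moved 5.5; next 4.1)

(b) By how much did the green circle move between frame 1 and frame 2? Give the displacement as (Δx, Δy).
(-1.7, 1.1)

The green circle was at (4.4, 6.2) in frame 1 and (2.7, 7.3) in frame 2.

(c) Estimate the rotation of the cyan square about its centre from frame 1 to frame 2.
22° clockwise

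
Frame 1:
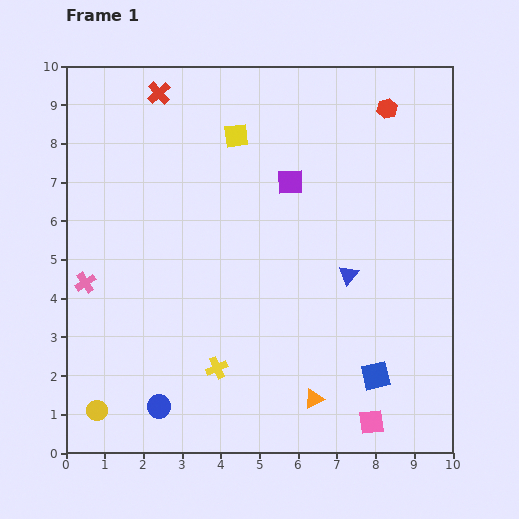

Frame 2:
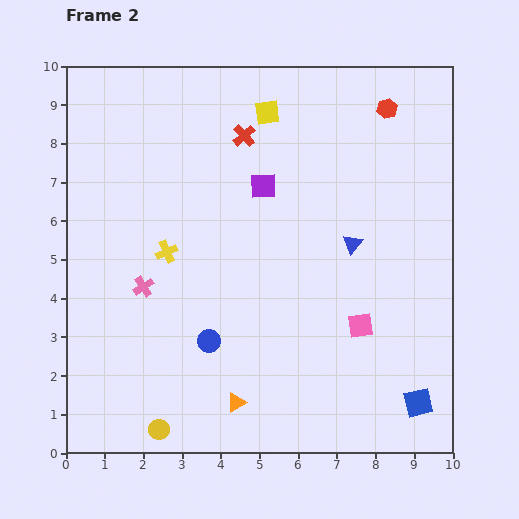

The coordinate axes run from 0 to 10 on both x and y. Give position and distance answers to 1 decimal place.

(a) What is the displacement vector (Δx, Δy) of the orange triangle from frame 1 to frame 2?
(-2.0, -0.1)

The orange triangle was at (6.4, 1.4) in frame 1 and (4.4, 1.3) in frame 2.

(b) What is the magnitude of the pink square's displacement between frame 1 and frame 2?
2.5

The pink square moved from (7.9, 0.8) to (7.6, 3.3), a distance of √(0.3² + 2.5²) ≈ 2.5.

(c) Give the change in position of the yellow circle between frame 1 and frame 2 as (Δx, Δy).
(1.6, -0.5)

The yellow circle was at (0.8, 1.1) in frame 1 and (2.4, 0.6) in frame 2.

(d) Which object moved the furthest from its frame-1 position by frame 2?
the yellow cross

(moved 3.3; next 2.5)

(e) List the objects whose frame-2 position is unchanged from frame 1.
the red hexagon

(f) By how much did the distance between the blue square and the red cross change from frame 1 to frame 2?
-1.0

Distance in frame 1: 9.2. Distance in frame 2: 8.2.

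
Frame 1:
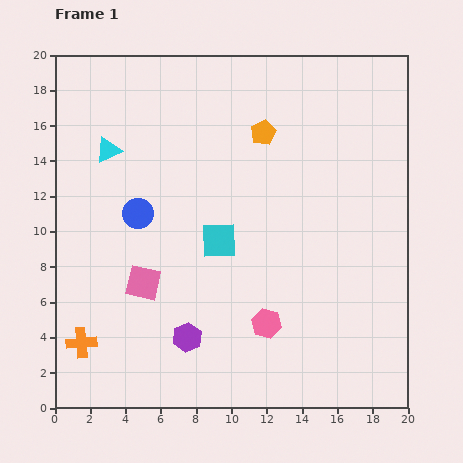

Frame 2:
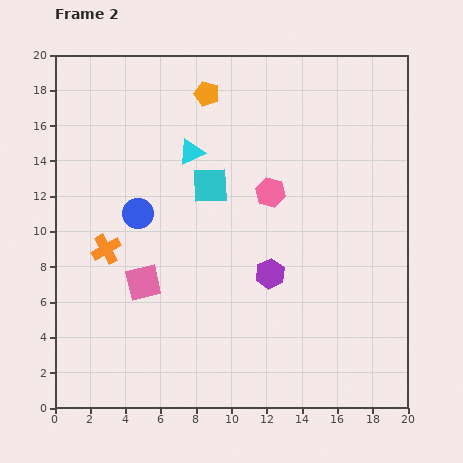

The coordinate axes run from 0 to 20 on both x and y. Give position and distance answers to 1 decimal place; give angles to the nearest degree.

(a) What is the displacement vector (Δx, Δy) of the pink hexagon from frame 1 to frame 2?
(0.2, 7.4)

The pink hexagon was at (12.0, 4.8) in frame 1 and (12.2, 12.2) in frame 2.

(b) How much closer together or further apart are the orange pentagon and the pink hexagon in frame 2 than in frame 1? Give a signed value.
-4.1

Distance in frame 1: 10.8. Distance in frame 2: 6.7.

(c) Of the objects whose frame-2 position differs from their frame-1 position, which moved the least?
the cyan square

(moved 3.1)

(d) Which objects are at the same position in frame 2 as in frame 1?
the pink square, the blue circle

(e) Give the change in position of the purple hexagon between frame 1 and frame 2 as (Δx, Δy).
(4.7, 3.6)

The purple hexagon was at (7.5, 4.0) in frame 1 and (12.2, 7.6) in frame 2.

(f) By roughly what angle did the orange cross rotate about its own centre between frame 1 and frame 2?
26° counter-clockwise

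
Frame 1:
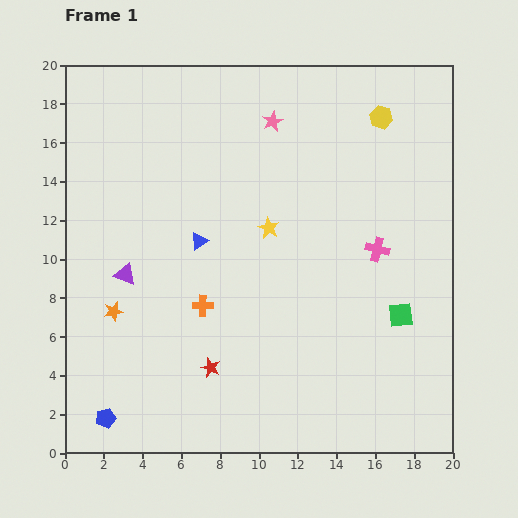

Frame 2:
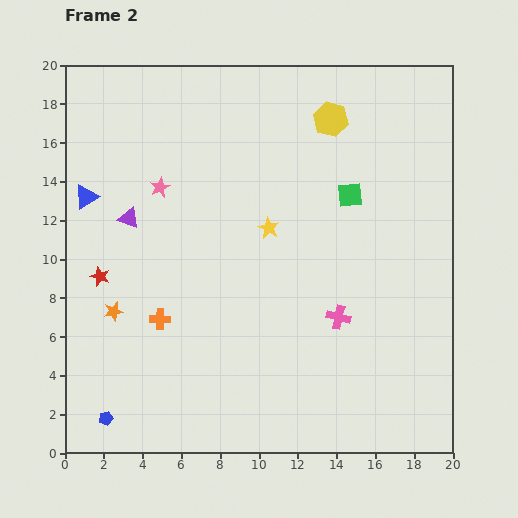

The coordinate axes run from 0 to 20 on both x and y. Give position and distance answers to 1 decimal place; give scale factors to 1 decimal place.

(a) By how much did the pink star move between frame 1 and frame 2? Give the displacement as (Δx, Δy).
(-5.8, -3.4)

The pink star was at (10.7, 17.1) in frame 1 and (4.9, 13.7) in frame 2.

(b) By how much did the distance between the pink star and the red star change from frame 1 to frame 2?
-7.6

Distance in frame 1: 13.1. Distance in frame 2: 5.5.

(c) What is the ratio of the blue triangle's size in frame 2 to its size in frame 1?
1.4×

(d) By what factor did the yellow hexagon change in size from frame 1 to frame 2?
1.5×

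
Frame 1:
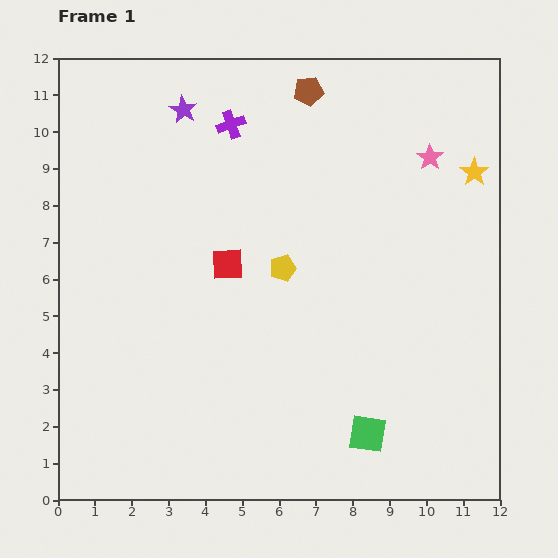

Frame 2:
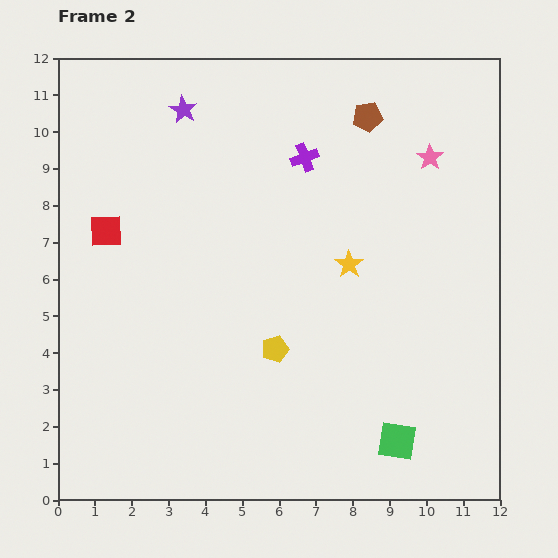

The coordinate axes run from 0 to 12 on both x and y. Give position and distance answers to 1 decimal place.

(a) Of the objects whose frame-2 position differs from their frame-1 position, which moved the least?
the green square

(moved 0.8)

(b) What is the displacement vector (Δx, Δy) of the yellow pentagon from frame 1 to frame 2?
(-0.2, -2.2)

The yellow pentagon was at (6.1, 6.3) in frame 1 and (5.9, 4.1) in frame 2.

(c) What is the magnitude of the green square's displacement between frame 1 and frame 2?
0.8

The green square moved from (8.4, 1.8) to (9.2, 1.6), a distance of √(0.8² + 0.2²) ≈ 0.8.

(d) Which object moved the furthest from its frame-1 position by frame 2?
the yellow star

(moved 4.2; next 3.4)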